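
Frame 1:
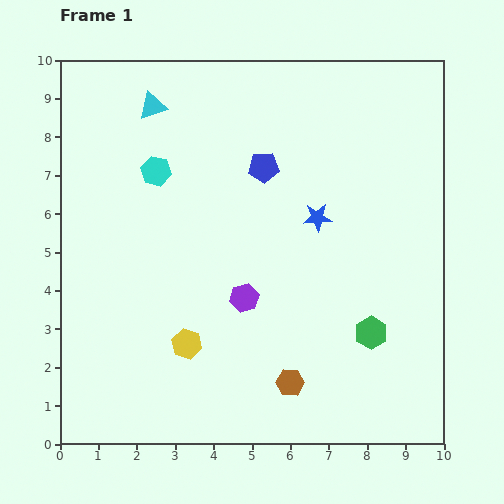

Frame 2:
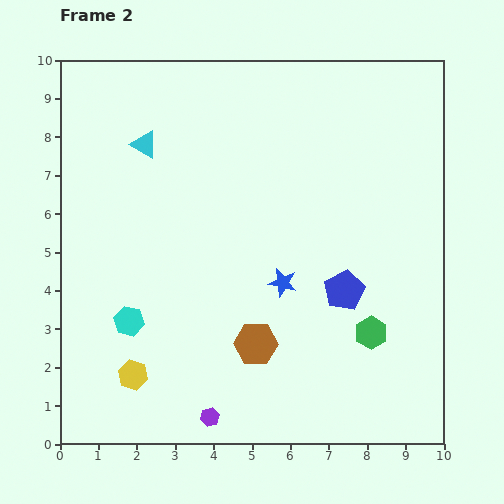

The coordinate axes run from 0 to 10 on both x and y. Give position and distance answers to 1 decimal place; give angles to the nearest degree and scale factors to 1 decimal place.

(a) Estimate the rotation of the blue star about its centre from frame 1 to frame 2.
16° clockwise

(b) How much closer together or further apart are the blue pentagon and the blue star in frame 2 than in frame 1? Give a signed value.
-0.3

Distance in frame 1: 1.9. Distance in frame 2: 1.6.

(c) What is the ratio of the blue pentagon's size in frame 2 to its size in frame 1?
1.3×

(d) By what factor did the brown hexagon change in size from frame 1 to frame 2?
1.6×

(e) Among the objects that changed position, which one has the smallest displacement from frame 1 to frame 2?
the cyan triangle

(moved 1.0)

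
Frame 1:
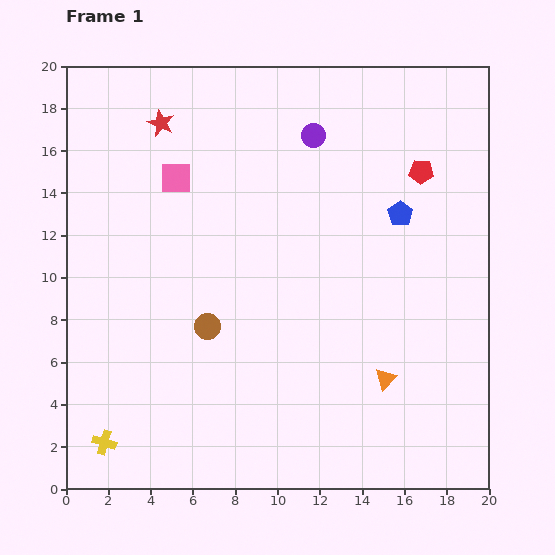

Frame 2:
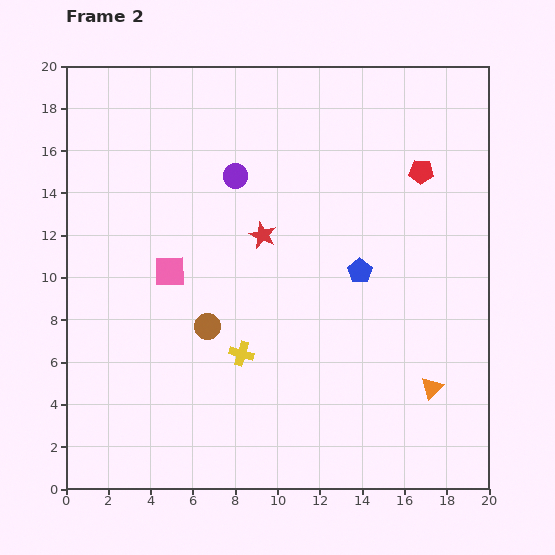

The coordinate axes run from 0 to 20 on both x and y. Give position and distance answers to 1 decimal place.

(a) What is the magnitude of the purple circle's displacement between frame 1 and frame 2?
4.2

The purple circle moved from (11.7, 16.7) to (8.0, 14.8), a distance of √(3.7² + 1.9²) ≈ 4.2.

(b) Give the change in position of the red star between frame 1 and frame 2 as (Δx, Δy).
(4.8, -5.3)

The red star was at (4.5, 17.3) in frame 1 and (9.3, 12.0) in frame 2.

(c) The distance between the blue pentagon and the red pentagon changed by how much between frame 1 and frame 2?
+3.3

Distance in frame 1: 2.2. Distance in frame 2: 5.5.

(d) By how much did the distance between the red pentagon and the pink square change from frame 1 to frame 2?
+1.2

Distance in frame 1: 11.6. Distance in frame 2: 12.8.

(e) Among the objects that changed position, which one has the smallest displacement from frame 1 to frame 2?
the orange triangle

(moved 2.2)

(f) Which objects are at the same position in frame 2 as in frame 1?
the red pentagon, the brown circle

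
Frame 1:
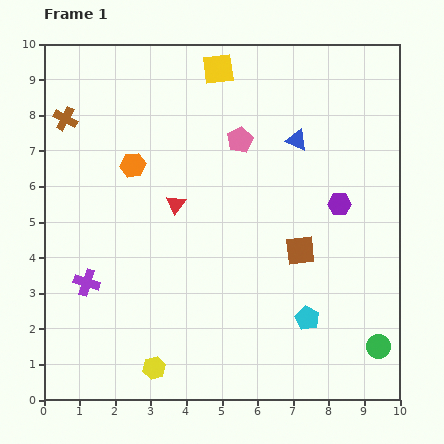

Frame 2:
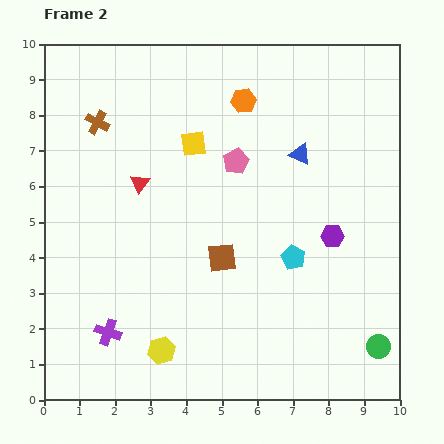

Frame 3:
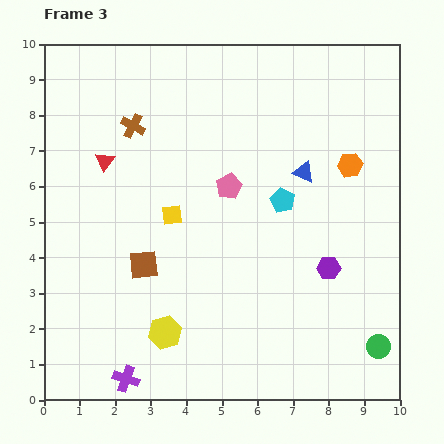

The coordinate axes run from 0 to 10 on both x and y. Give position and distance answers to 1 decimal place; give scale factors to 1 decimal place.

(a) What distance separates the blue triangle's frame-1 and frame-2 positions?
0.4

The blue triangle moved from (7.1, 7.3) to (7.2, 6.9), a distance of √(0.1² + 0.4²) ≈ 0.4.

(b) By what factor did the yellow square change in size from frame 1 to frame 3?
0.7×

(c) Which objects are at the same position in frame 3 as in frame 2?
the green circle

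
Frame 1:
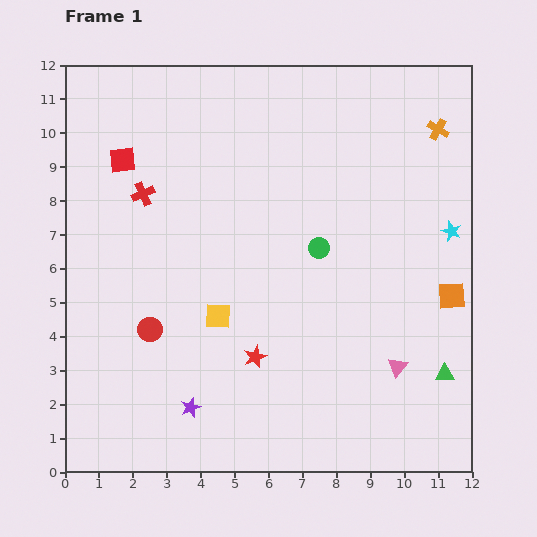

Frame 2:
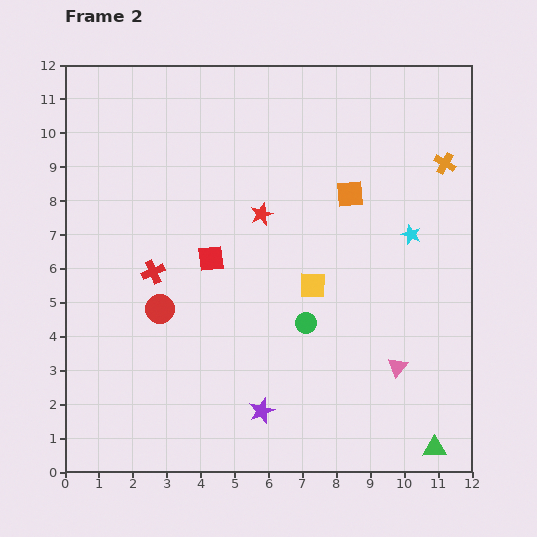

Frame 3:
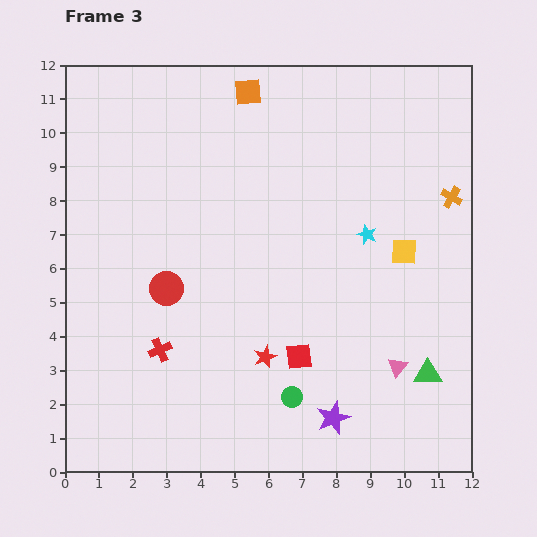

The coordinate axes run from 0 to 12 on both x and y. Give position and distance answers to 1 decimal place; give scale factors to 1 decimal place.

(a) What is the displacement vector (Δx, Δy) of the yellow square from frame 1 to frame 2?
(2.8, 0.9)

The yellow square was at (4.5, 4.6) in frame 1 and (7.3, 5.5) in frame 2.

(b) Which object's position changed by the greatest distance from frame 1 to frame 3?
the orange square

(moved 8.5; next 7.8)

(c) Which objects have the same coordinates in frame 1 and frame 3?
the pink triangle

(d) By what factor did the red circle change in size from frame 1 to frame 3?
1.4×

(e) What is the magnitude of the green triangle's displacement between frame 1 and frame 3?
0.5

The green triangle moved from (11.2, 2.9) to (10.7, 2.9), a distance of √(0.5² + 0.0²) ≈ 0.5.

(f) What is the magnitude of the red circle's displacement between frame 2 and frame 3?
0.6

The red circle moved from (2.8, 4.8) to (3.0, 5.4), a distance of √(0.2² + 0.6²) ≈ 0.6.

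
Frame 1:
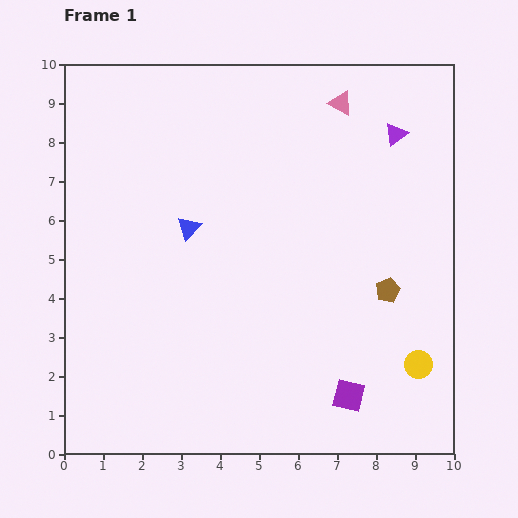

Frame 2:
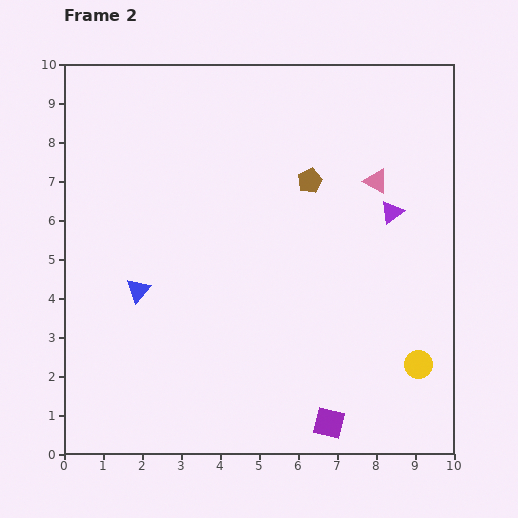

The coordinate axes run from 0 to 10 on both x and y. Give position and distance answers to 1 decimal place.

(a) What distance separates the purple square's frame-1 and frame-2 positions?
0.9

The purple square moved from (7.3, 1.5) to (6.8, 0.8), a distance of √(0.5² + 0.7²) ≈ 0.9.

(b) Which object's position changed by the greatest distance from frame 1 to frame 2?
the brown pentagon

(moved 3.4; next 2.2)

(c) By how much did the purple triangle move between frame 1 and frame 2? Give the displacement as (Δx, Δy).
(-0.1, -2.0)

The purple triangle was at (8.5, 8.2) in frame 1 and (8.4, 6.2) in frame 2.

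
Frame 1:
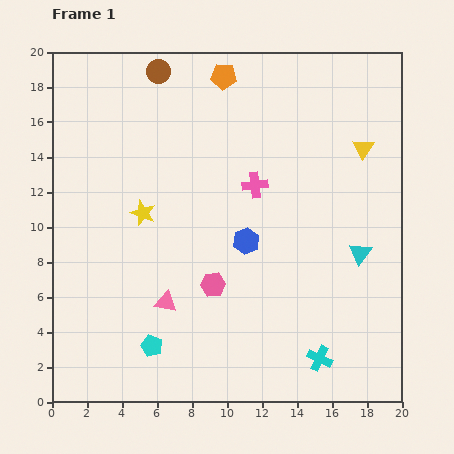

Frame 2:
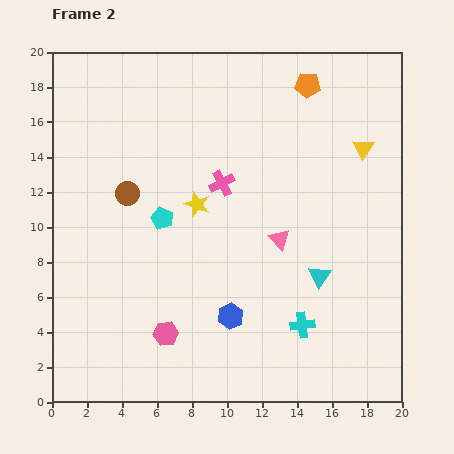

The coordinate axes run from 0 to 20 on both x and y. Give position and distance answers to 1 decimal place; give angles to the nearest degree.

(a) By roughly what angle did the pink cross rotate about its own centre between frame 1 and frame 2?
20° counter-clockwise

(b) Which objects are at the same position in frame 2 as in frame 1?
the yellow triangle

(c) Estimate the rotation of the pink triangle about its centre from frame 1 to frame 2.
33° clockwise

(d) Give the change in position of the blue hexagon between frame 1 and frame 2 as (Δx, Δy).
(-0.9, -4.3)

The blue hexagon was at (11.1, 9.2) in frame 1 and (10.2, 4.9) in frame 2.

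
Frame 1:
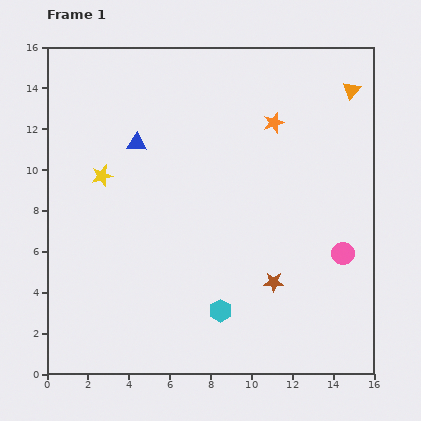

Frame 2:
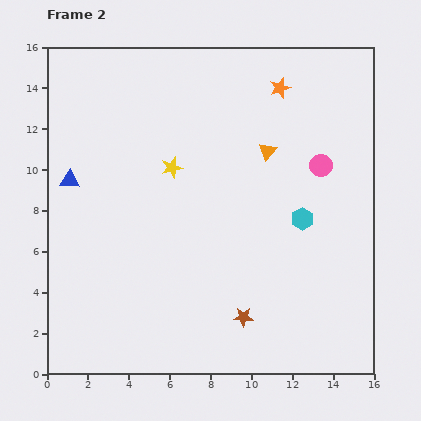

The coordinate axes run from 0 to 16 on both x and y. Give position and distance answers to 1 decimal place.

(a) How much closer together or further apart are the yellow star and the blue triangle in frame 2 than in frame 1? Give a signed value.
+2.7

Distance in frame 1: 2.3. Distance in frame 2: 5.0.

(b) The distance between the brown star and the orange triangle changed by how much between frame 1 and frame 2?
-1.9

Distance in frame 1: 10.1. Distance in frame 2: 8.2.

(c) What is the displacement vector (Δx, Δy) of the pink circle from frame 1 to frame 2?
(-1.1, 4.3)

The pink circle was at (14.5, 5.9) in frame 1 and (13.4, 10.2) in frame 2.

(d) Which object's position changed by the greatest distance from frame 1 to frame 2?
the cyan hexagon

(moved 6.0; next 5.1)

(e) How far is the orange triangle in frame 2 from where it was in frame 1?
5.1

The orange triangle moved from (14.9, 13.9) to (10.8, 10.9), a distance of √(4.1² + 3.0²) ≈ 5.1.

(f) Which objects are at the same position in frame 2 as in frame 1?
none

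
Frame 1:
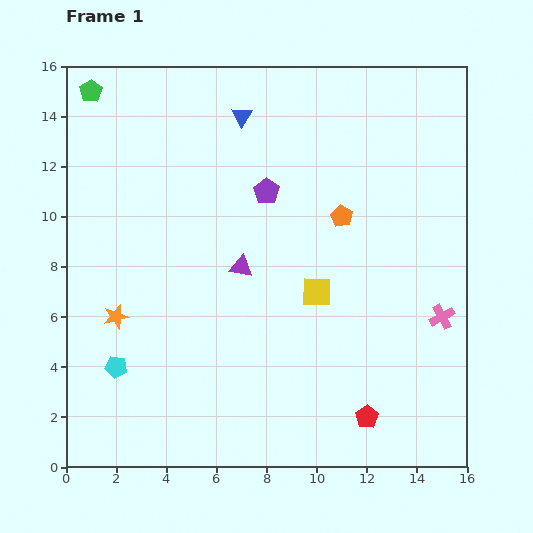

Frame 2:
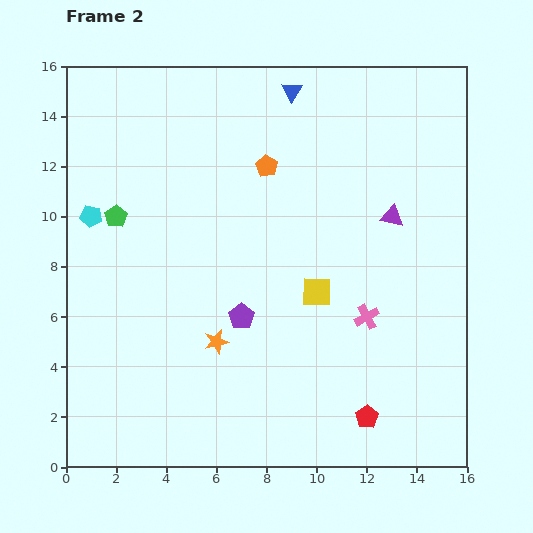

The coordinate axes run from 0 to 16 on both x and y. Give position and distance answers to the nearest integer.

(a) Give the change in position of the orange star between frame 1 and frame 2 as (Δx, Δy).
(4, -1)

The orange star was at (2, 6) in frame 1 and (6, 5) in frame 2.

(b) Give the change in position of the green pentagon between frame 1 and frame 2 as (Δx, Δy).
(1, -5)

The green pentagon was at (1, 15) in frame 1 and (2, 10) in frame 2.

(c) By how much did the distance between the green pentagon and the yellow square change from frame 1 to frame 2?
-3

Distance in frame 1: 12. Distance in frame 2: 9.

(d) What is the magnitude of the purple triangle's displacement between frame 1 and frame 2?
6

The purple triangle moved from (7, 8) to (13, 10), a distance of √(6² + 2²) ≈ 6.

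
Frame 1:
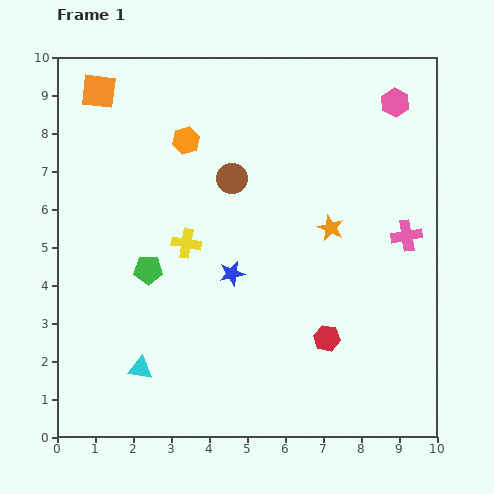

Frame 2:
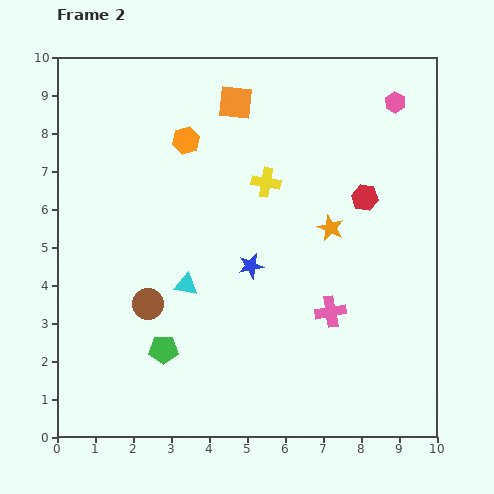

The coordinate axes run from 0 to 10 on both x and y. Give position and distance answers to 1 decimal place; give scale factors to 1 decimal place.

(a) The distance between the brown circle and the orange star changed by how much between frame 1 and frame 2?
+2.3

Distance in frame 1: 2.9. Distance in frame 2: 5.2.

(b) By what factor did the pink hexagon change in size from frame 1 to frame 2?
0.7×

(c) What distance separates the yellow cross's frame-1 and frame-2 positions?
2.6

The yellow cross moved from (3.4, 5.1) to (5.5, 6.7), a distance of √(2.1² + 1.6²) ≈ 2.6.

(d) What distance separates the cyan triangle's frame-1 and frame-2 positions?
2.5

The cyan triangle moved from (2.2, 1.8) to (3.4, 4.0), a distance of √(1.2² + 2.2²) ≈ 2.5.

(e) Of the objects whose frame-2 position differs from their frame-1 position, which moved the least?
the blue star

(moved 0.5)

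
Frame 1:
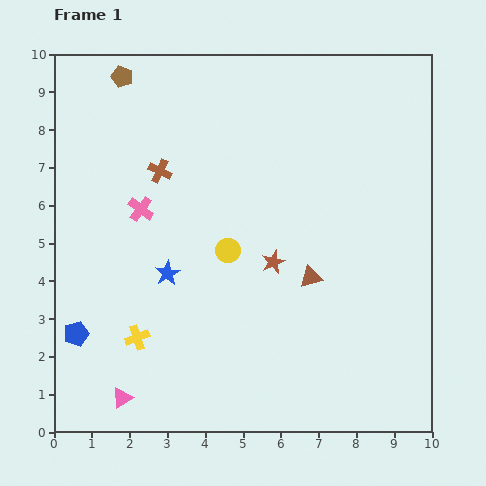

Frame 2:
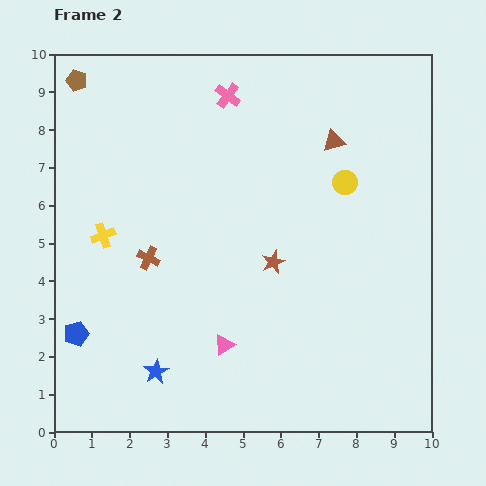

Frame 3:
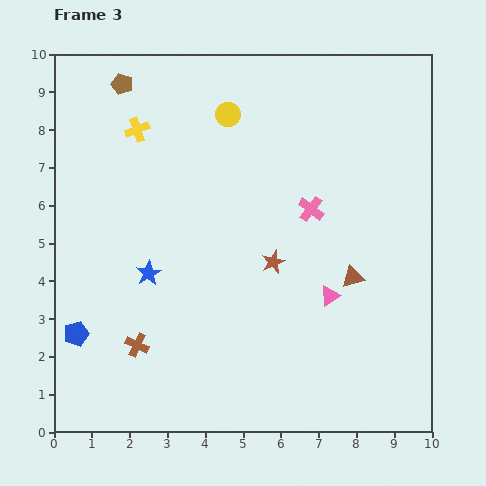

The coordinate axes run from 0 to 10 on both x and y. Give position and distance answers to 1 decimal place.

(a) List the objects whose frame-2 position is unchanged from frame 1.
the blue pentagon, the brown star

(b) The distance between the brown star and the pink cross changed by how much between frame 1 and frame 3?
-2.1

Distance in frame 1: 3.8. Distance in frame 3: 1.7.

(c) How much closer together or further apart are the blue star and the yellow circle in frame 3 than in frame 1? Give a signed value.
+3.0

Distance in frame 1: 1.7. Distance in frame 3: 4.7.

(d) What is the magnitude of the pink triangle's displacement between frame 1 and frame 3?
6.1

The pink triangle moved from (1.8, 0.9) to (7.3, 3.6), a distance of √(5.5² + 2.7²) ≈ 6.1.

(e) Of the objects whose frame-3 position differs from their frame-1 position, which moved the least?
the brown pentagon

(moved 0.2)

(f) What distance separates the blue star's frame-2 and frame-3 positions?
2.6

The blue star moved from (2.7, 1.6) to (2.5, 4.2), a distance of √(0.2² + 2.6²) ≈ 2.6.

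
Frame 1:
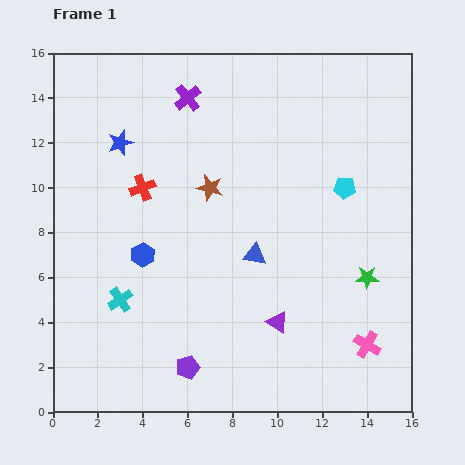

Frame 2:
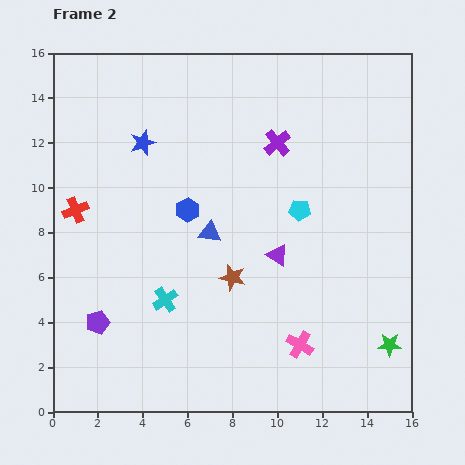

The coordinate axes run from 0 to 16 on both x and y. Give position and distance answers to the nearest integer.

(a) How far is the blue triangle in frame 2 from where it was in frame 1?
2

The blue triangle moved from (9, 7) to (7, 8), a distance of √(2² + 1²) ≈ 2.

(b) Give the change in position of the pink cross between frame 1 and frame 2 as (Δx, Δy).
(-3, 0)

The pink cross was at (14, 3) in frame 1 and (11, 3) in frame 2.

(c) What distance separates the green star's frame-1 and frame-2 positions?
3

The green star moved from (14, 6) to (15, 3), a distance of √(1² + 3²) ≈ 3.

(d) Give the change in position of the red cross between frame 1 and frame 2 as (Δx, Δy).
(-3, -1)

The red cross was at (4, 10) in frame 1 and (1, 9) in frame 2.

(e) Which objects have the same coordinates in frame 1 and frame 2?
none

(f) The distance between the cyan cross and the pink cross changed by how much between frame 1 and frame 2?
-5

Distance in frame 1: 11. Distance in frame 2: 6.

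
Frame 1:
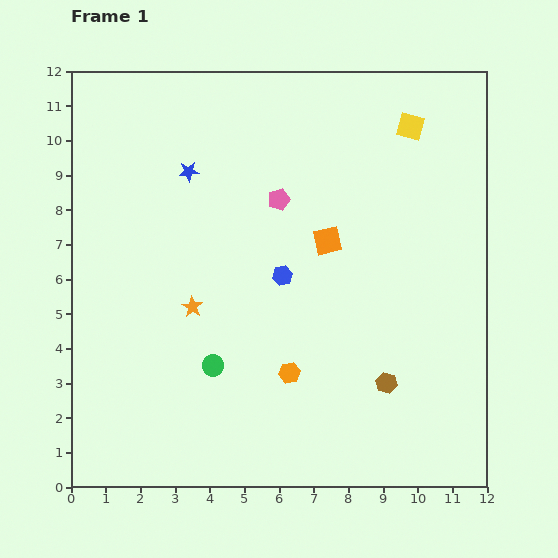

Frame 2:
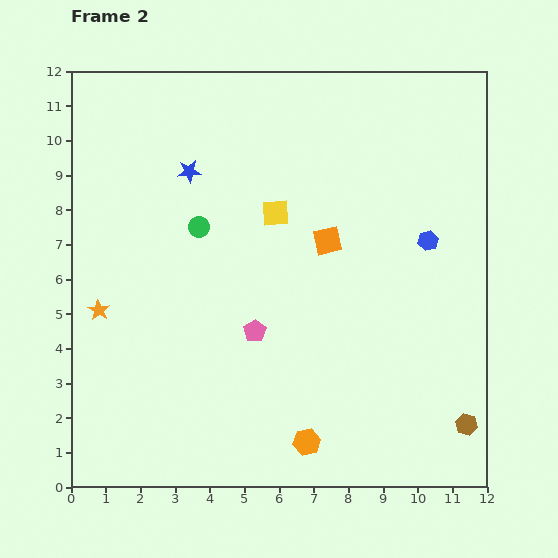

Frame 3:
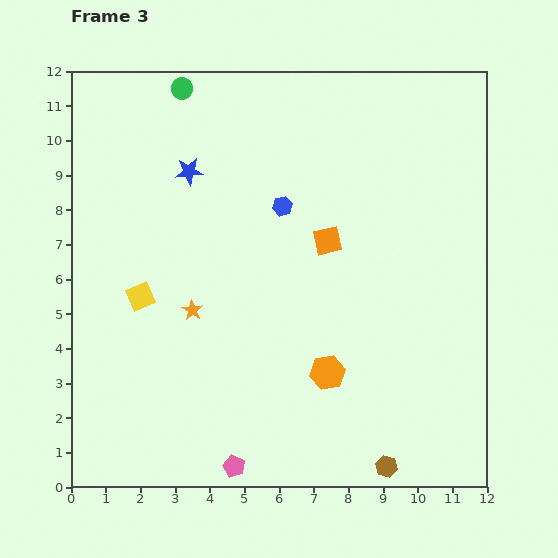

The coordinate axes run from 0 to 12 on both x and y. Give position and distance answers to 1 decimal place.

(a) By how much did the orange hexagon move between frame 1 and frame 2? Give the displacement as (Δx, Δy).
(0.5, -2.0)

The orange hexagon was at (6.3, 3.3) in frame 1 and (6.8, 1.3) in frame 2.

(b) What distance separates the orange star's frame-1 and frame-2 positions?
2.7

The orange star moved from (3.5, 5.2) to (0.8, 5.1), a distance of √(2.7² + 0.1²) ≈ 2.7.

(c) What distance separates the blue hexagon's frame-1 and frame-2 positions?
4.3

The blue hexagon moved from (6.1, 6.1) to (10.3, 7.1), a distance of √(4.2² + 1.0²) ≈ 4.3.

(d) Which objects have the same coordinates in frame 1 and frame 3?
the blue star, the orange square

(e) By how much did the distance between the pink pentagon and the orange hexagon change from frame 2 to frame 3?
+0.3

Distance in frame 2: 3.5. Distance in frame 3: 3.8.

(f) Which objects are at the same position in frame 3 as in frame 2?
the blue star, the orange square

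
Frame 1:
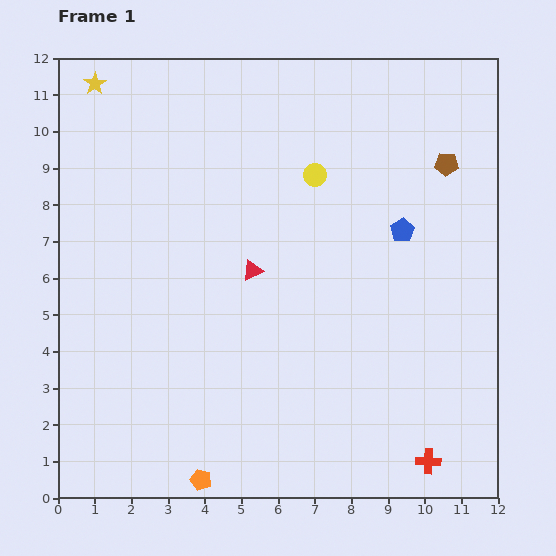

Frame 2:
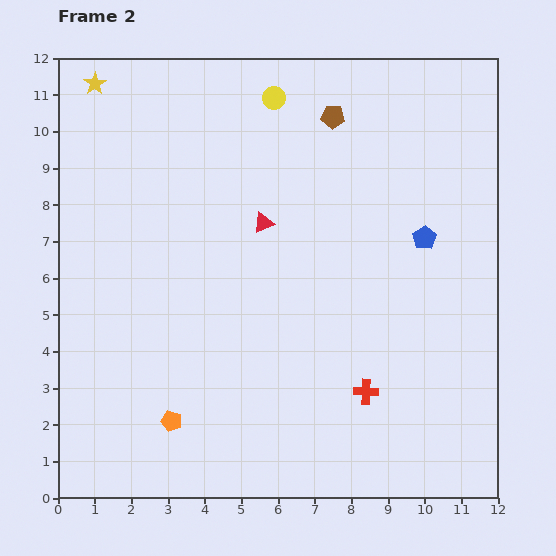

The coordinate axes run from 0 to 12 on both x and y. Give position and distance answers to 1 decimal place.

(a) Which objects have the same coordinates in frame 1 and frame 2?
the yellow star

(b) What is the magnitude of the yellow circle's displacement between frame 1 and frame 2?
2.4

The yellow circle moved from (7.0, 8.8) to (5.9, 10.9), a distance of √(1.1² + 2.1²) ≈ 2.4.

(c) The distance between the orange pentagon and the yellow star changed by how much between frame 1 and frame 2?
-1.8

Distance in frame 1: 11.2. Distance in frame 2: 9.4.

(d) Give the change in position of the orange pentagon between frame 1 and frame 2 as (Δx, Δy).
(-0.8, 1.6)

The orange pentagon was at (3.9, 0.5) in frame 1 and (3.1, 2.1) in frame 2.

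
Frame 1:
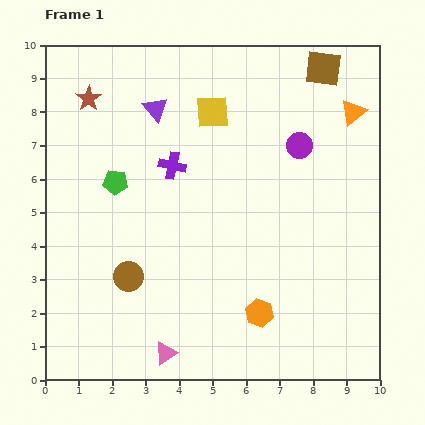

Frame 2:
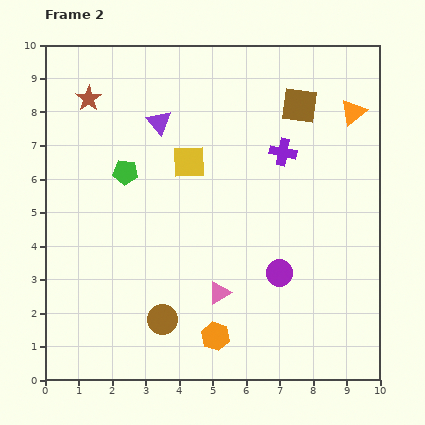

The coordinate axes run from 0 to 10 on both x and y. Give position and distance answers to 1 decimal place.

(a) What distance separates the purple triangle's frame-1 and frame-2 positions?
0.4

The purple triangle moved from (3.3, 8.1) to (3.4, 7.7), a distance of √(0.1² + 0.4²) ≈ 0.4.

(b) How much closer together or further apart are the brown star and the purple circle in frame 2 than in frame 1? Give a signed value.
+1.2

Distance in frame 1: 6.5. Distance in frame 2: 7.7.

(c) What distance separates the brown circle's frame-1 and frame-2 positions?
1.6

The brown circle moved from (2.5, 3.1) to (3.5, 1.8), a distance of √(1.0² + 1.3²) ≈ 1.6.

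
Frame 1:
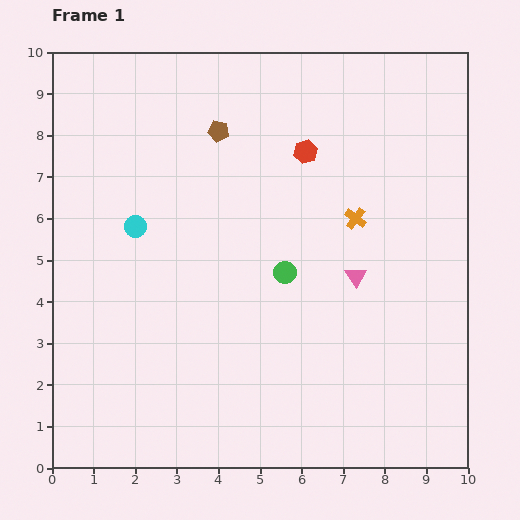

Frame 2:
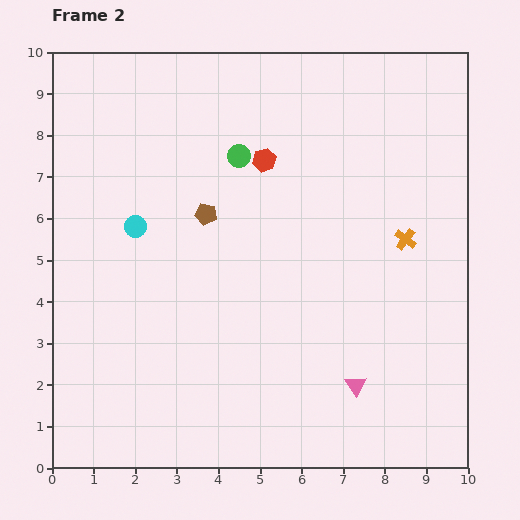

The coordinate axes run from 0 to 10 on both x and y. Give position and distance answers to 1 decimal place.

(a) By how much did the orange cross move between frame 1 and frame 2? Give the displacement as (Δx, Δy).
(1.2, -0.5)

The orange cross was at (7.3, 6.0) in frame 1 and (8.5, 5.5) in frame 2.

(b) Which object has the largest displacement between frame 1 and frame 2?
the green circle

(moved 3.0; next 2.6)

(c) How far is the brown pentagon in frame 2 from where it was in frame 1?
2.0

The brown pentagon moved from (4.0, 8.1) to (3.7, 6.1), a distance of √(0.3² + 2.0²) ≈ 2.0.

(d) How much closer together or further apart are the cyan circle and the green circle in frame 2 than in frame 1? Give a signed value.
-0.8

Distance in frame 1: 3.8. Distance in frame 2: 3.0.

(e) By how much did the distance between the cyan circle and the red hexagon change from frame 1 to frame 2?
-1.0

Distance in frame 1: 4.5. Distance in frame 2: 3.5.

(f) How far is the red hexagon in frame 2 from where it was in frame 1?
1.0

The red hexagon moved from (6.1, 7.6) to (5.1, 7.4), a distance of √(1.0² + 0.2²) ≈ 1.0.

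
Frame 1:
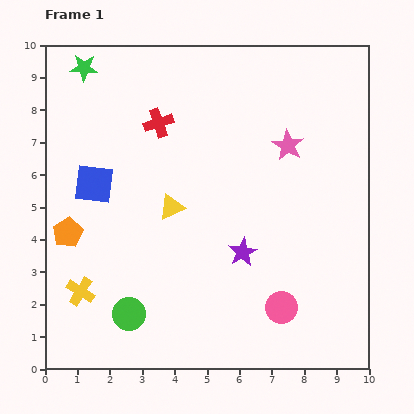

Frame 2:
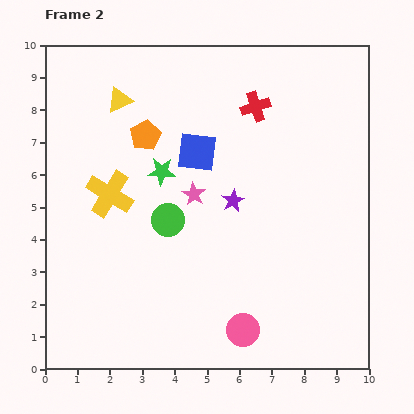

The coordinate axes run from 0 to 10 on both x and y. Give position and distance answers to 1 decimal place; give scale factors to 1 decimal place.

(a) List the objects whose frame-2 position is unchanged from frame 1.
none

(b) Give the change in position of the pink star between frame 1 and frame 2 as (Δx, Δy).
(-2.9, -1.5)

The pink star was at (7.5, 6.9) in frame 1 and (4.6, 5.4) in frame 2.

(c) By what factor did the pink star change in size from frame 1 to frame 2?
0.7×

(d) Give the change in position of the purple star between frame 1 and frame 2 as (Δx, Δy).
(-0.3, 1.6)

The purple star was at (6.1, 3.6) in frame 1 and (5.8, 5.2) in frame 2.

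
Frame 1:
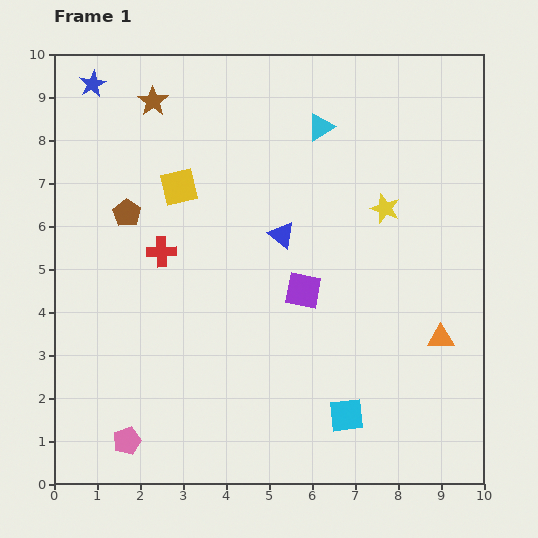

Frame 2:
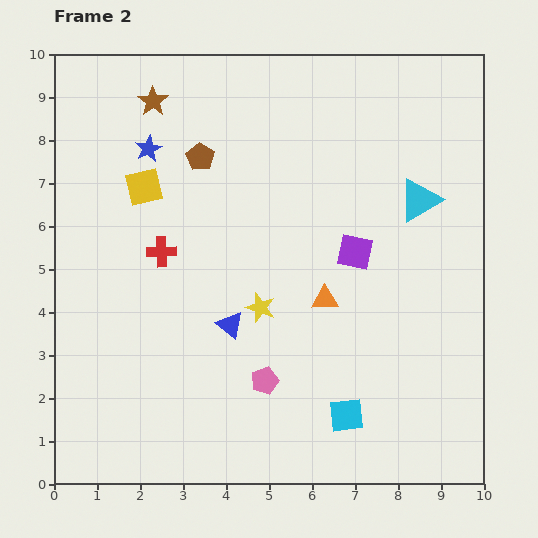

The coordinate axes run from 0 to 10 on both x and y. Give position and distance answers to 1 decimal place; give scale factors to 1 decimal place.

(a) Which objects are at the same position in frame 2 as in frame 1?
the red cross, the brown star, the cyan square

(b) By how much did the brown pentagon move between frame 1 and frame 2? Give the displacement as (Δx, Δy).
(1.7, 1.3)

The brown pentagon was at (1.7, 6.3) in frame 1 and (3.4, 7.6) in frame 2.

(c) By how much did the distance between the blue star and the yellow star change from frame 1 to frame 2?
-2.9

Distance in frame 1: 7.4. Distance in frame 2: 4.5.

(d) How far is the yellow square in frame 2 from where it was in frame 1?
0.8

The yellow square moved from (2.9, 6.9) to (2.1, 6.9), a distance of √(0.8² + 0.0²) ≈ 0.8.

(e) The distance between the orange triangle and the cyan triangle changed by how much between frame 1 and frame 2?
-2.4

Distance in frame 1: 5.6. Distance in frame 2: 3.2.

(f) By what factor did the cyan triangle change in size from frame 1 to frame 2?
1.6×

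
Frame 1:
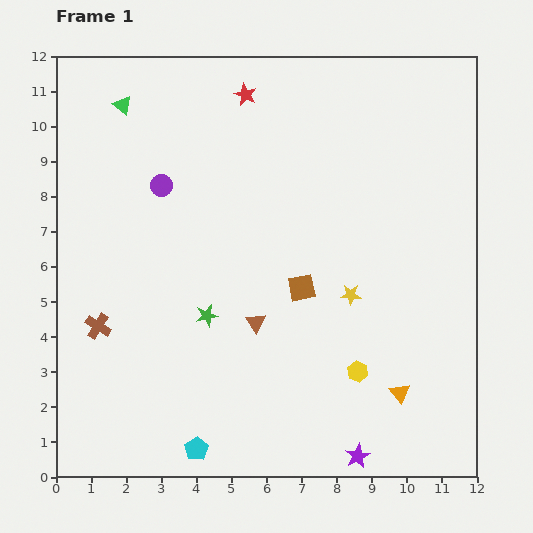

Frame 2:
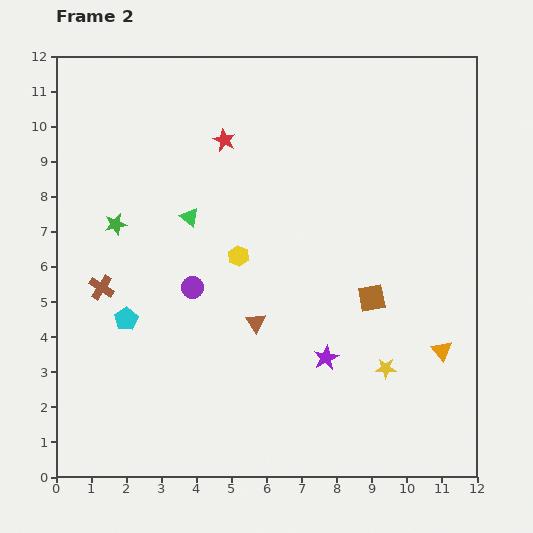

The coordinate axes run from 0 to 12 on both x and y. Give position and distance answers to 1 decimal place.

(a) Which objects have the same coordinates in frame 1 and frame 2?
the brown triangle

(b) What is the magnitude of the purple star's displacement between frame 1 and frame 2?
2.9

The purple star moved from (8.6, 0.6) to (7.7, 3.4), a distance of √(0.9² + 2.8²) ≈ 2.9.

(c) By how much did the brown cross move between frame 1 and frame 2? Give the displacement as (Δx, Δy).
(0.1, 1.1)

The brown cross was at (1.2, 4.3) in frame 1 and (1.3, 5.4) in frame 2.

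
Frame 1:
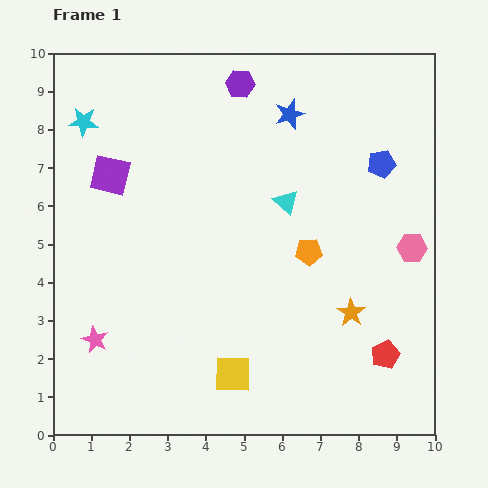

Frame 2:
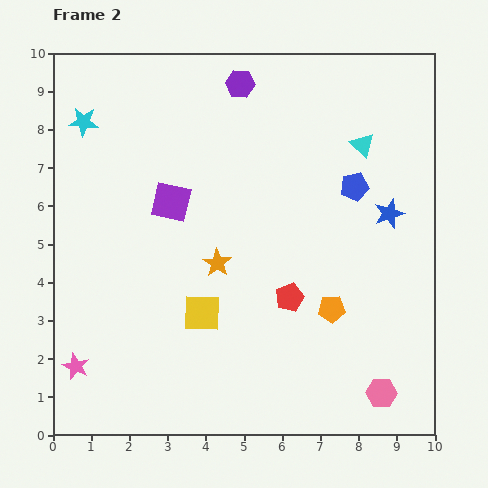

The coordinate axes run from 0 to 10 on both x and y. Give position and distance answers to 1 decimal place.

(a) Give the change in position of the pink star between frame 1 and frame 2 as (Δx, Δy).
(-0.5, -0.7)

The pink star was at (1.1, 2.5) in frame 1 and (0.6, 1.8) in frame 2.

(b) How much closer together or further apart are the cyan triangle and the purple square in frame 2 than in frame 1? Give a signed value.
+0.5

Distance in frame 1: 4.7. Distance in frame 2: 5.2.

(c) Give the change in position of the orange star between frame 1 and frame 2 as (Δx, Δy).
(-3.5, 1.3)

The orange star was at (7.8, 3.2) in frame 1 and (4.3, 4.5) in frame 2.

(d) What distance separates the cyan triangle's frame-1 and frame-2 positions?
2.5

The cyan triangle moved from (6.1, 6.1) to (8.1, 7.6), a distance of √(2.0² + 1.5²) ≈ 2.5.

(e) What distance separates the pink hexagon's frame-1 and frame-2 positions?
3.9

The pink hexagon moved from (9.4, 4.9) to (8.6, 1.1), a distance of √(0.8² + 3.8²) ≈ 3.9.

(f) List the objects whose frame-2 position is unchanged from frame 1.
the cyan star, the purple hexagon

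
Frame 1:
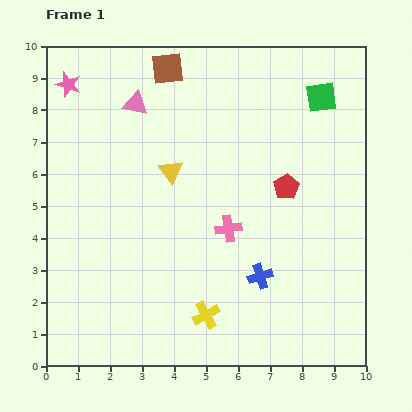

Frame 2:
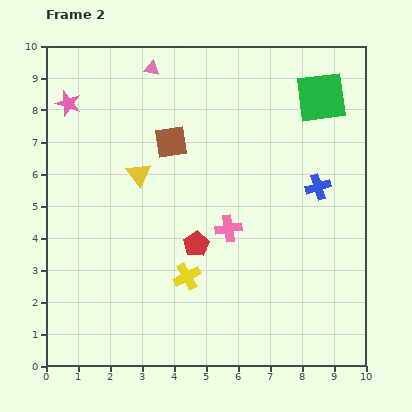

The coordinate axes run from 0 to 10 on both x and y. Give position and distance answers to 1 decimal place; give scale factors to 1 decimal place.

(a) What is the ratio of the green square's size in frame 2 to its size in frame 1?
1.7×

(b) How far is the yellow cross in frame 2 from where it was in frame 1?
1.3

The yellow cross moved from (5.0, 1.6) to (4.4, 2.8), a distance of √(0.6² + 1.2²) ≈ 1.3.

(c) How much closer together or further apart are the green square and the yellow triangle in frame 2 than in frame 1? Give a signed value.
+1.0

Distance in frame 1: 5.2. Distance in frame 2: 6.2.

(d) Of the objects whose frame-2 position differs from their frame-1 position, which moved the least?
the pink star

(moved 0.6)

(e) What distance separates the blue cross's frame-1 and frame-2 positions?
3.3

The blue cross moved from (6.7, 2.8) to (8.5, 5.6), a distance of √(1.8² + 2.8²) ≈ 3.3.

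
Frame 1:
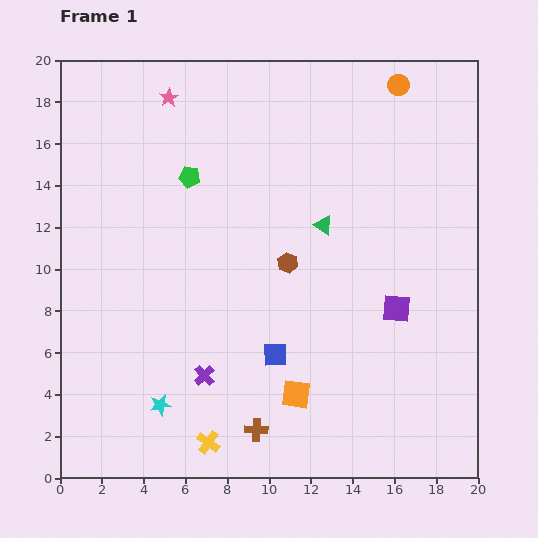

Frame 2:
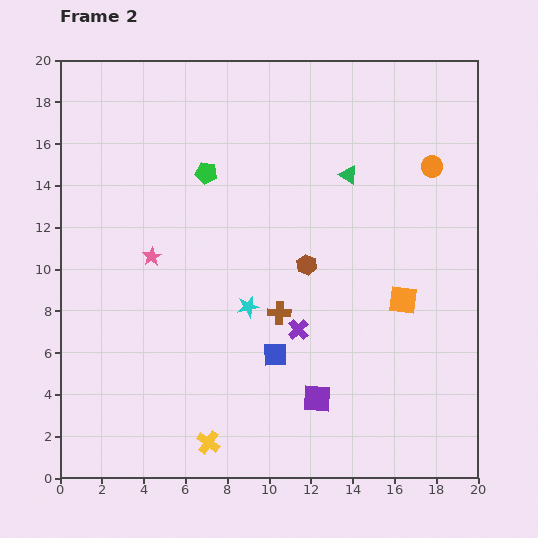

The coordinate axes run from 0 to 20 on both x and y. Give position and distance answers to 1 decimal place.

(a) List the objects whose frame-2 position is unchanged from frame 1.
the blue square, the yellow cross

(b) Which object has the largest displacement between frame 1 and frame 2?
the pink star

(moved 7.6; next 6.8)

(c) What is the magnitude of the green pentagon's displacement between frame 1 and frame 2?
0.8

The green pentagon moved from (6.2, 14.4) to (7.0, 14.6), a distance of √(0.8² + 0.2²) ≈ 0.8.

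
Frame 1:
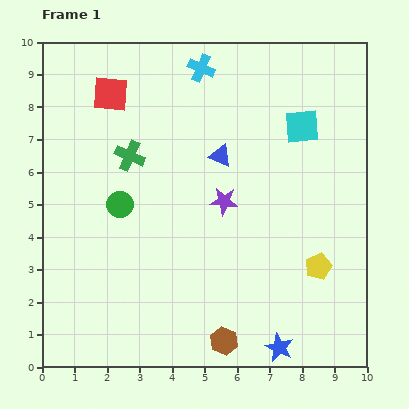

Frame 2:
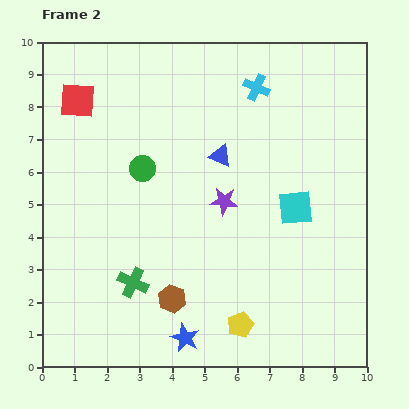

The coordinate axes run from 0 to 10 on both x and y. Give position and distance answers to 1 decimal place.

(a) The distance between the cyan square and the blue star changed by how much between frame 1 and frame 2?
-1.6

Distance in frame 1: 6.8. Distance in frame 2: 5.2.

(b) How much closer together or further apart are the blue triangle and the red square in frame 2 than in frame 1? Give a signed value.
+0.8

Distance in frame 1: 3.9. Distance in frame 2: 4.7.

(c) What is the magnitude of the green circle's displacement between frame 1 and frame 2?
1.3

The green circle moved from (2.4, 5.0) to (3.1, 6.1), a distance of √(0.7² + 1.1²) ≈ 1.3.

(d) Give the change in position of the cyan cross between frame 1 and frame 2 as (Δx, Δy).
(1.7, -0.6)

The cyan cross was at (4.9, 9.2) in frame 1 and (6.6, 8.6) in frame 2.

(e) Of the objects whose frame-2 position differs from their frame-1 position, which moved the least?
the red square

(moved 1.0)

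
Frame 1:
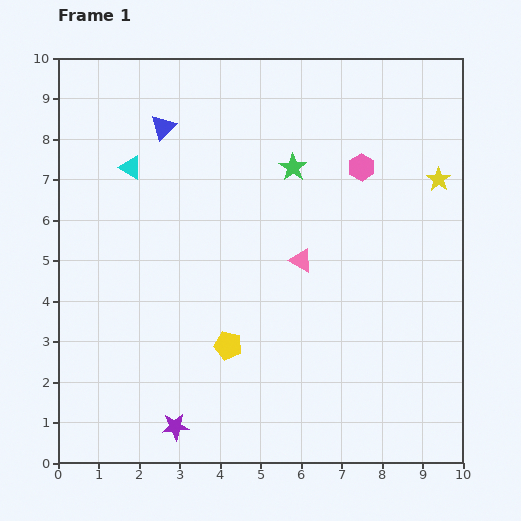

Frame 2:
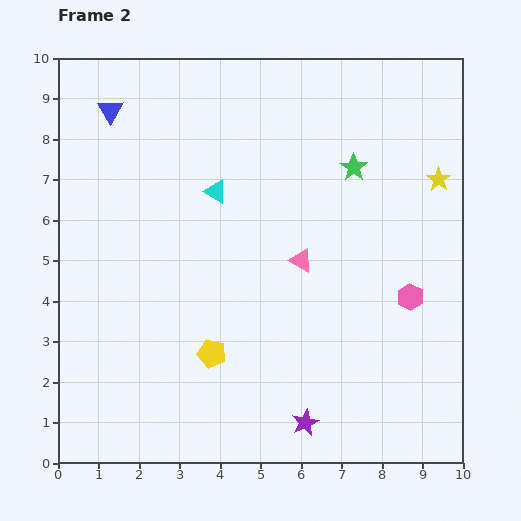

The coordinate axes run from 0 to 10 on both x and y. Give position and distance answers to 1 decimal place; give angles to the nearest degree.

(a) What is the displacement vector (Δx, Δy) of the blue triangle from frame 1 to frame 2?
(-1.3, 0.4)

The blue triangle was at (2.6, 8.3) in frame 1 and (1.3, 8.7) in frame 2.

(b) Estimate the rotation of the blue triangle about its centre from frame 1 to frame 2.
17° counter-clockwise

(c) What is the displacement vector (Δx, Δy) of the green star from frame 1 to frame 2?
(1.5, 0.0)

The green star was at (5.8, 7.3) in frame 1 and (7.3, 7.3) in frame 2.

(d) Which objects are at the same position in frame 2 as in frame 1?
the yellow star, the pink triangle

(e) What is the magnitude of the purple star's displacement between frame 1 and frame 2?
3.2

The purple star moved from (2.9, 0.9) to (6.1, 1.0), a distance of √(3.2² + 0.1²) ≈ 3.2.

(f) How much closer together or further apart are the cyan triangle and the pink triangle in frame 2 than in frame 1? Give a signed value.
-2.1

Distance in frame 1: 4.8. Distance in frame 2: 2.7.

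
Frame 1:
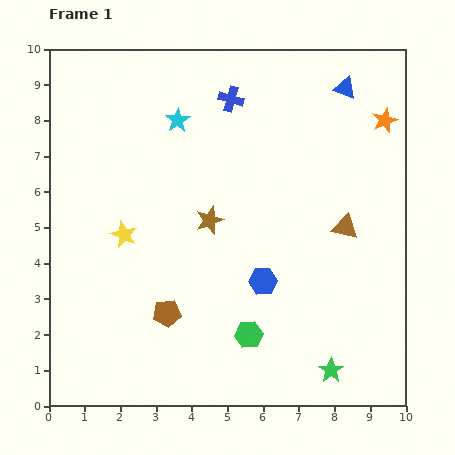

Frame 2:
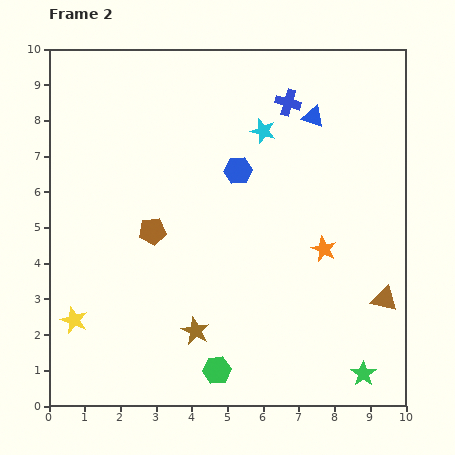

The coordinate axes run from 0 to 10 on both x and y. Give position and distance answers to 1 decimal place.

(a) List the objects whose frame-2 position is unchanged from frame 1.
none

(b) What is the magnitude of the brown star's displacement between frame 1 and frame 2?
3.1

The brown star moved from (4.5, 5.2) to (4.1, 2.1), a distance of √(0.4² + 3.1²) ≈ 3.1.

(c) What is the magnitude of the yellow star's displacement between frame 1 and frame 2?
2.8

The yellow star moved from (2.1, 4.8) to (0.7, 2.4), a distance of √(1.4² + 2.4²) ≈ 2.8.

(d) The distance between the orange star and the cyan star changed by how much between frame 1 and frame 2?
-2.1

Distance in frame 1: 5.8. Distance in frame 2: 3.7.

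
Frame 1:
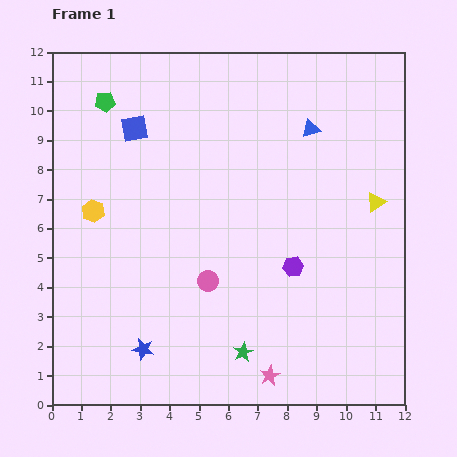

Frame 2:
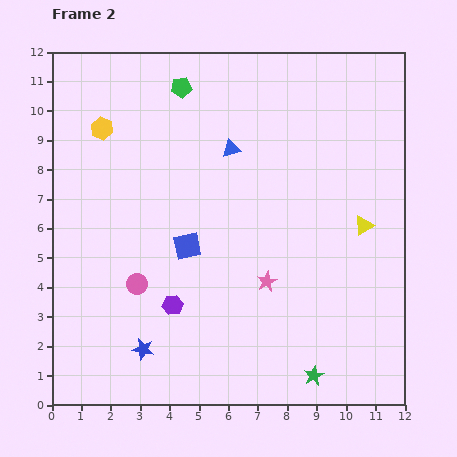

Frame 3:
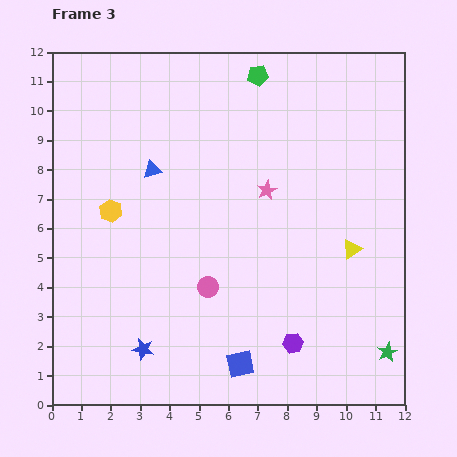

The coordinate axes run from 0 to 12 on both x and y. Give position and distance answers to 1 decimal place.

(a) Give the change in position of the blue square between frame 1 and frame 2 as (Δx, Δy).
(1.8, -4.0)

The blue square was at (2.8, 9.4) in frame 1 and (4.6, 5.4) in frame 2.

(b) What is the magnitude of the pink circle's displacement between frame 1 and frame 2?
2.4

The pink circle moved from (5.3, 4.2) to (2.9, 4.1), a distance of √(2.4² + 0.1²) ≈ 2.4.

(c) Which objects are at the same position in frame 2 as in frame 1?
the blue star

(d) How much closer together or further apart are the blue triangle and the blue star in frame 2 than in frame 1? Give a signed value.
-2.0

Distance in frame 1: 9.4. Distance in frame 2: 7.4.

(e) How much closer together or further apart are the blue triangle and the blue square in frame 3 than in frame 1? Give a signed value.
+1.2

Distance in frame 1: 6.0. Distance in frame 3: 7.2.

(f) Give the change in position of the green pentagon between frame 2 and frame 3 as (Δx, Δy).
(2.6, 0.4)

The green pentagon was at (4.4, 10.8) in frame 2 and (7.0, 11.2) in frame 3.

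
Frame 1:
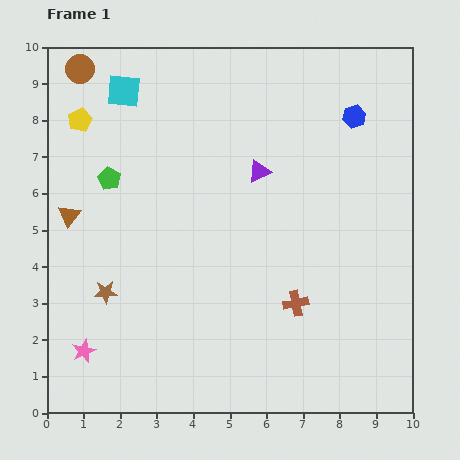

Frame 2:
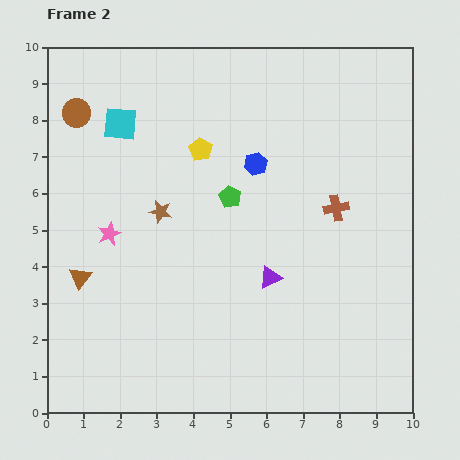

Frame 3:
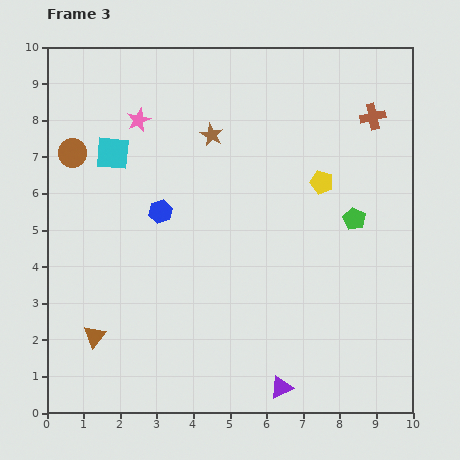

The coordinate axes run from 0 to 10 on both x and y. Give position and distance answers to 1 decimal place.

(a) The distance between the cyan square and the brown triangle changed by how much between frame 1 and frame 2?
+0.6

Distance in frame 1: 3.7. Distance in frame 2: 4.3.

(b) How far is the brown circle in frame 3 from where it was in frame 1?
2.3

The brown circle moved from (0.9, 9.4) to (0.7, 7.1), a distance of √(0.2² + 2.3²) ≈ 2.3.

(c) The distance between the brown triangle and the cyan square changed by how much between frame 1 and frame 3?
+1.3

Distance in frame 1: 3.7. Distance in frame 3: 5.0.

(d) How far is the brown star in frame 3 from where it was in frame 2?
2.5

The brown star moved from (3.1, 5.5) to (4.5, 7.6), a distance of √(1.4² + 2.1²) ≈ 2.5.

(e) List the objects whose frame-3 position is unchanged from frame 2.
none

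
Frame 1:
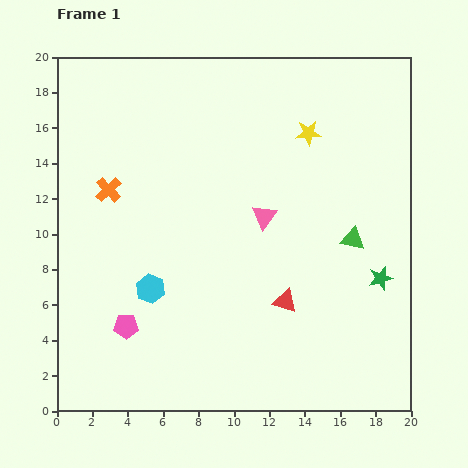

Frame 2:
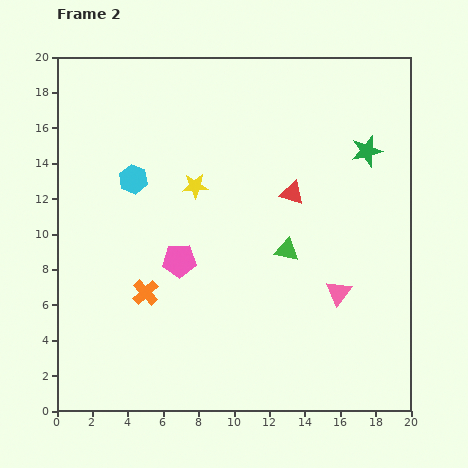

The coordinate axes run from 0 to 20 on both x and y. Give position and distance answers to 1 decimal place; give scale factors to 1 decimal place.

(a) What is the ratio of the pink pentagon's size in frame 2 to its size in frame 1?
1.4×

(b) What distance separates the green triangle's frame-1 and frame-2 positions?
3.7

The green triangle moved from (16.7, 9.7) to (13.0, 9.1), a distance of √(3.7² + 0.6²) ≈ 3.7.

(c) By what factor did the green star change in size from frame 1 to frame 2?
1.3×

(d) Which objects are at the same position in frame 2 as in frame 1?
none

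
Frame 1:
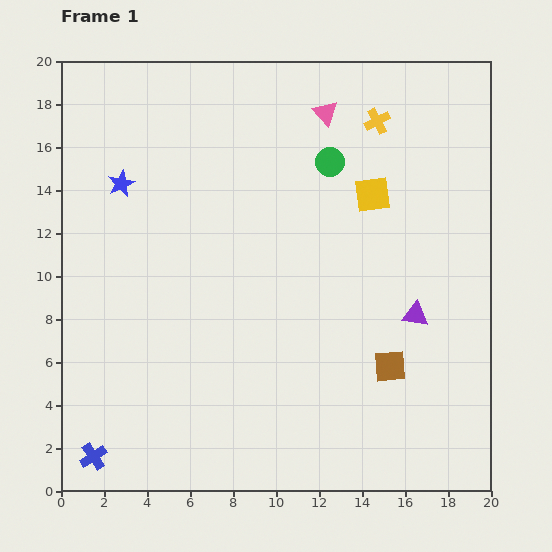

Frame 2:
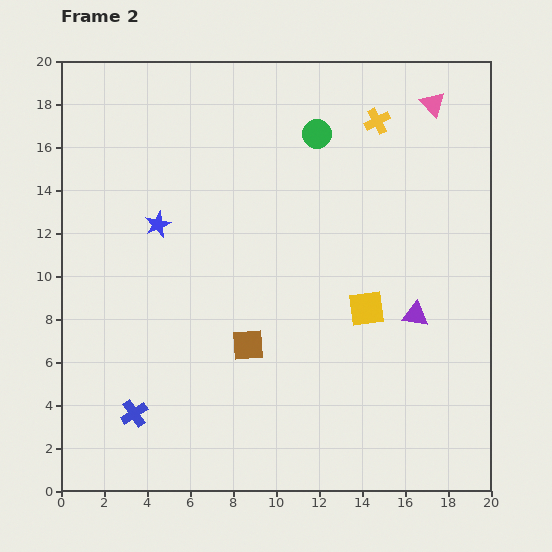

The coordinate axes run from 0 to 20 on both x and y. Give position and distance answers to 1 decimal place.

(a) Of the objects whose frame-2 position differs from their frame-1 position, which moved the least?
the green circle

(moved 1.4)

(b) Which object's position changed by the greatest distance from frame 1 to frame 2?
the brown square

(moved 6.7; next 5.3)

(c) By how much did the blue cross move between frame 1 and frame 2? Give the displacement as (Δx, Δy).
(1.9, 2.0)

The blue cross was at (1.5, 1.6) in frame 1 and (3.4, 3.6) in frame 2.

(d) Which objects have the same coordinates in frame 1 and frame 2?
the yellow cross, the purple triangle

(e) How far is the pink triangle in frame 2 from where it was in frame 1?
5.0

The pink triangle moved from (12.3, 17.6) to (17.3, 18.0), a distance of √(5.0² + 0.4²) ≈ 5.0.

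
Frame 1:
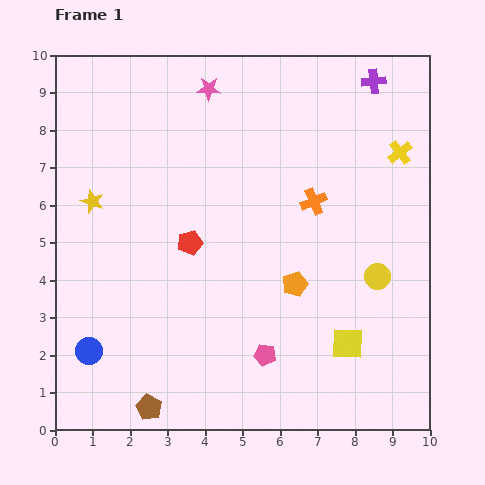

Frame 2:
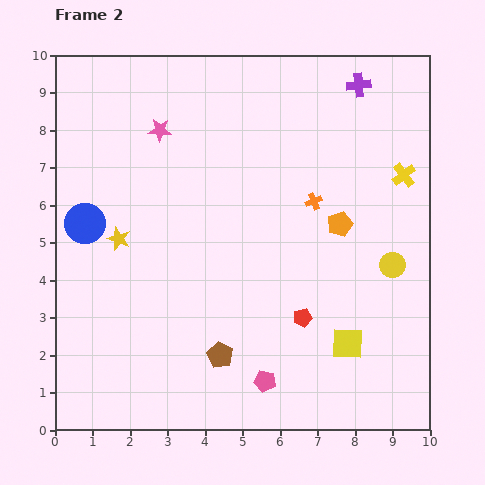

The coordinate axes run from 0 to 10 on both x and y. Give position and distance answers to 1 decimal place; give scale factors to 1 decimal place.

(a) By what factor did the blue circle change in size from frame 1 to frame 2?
1.5×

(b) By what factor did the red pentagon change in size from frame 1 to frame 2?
0.8×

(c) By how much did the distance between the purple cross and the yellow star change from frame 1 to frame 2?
-0.6

Distance in frame 1: 8.2. Distance in frame 2: 7.6.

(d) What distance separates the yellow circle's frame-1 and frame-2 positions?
0.5

The yellow circle moved from (8.6, 4.1) to (9.0, 4.4), a distance of √(0.4² + 0.3²) ≈ 0.5.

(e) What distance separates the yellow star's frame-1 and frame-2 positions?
1.2

The yellow star moved from (1.0, 6.1) to (1.7, 5.1), a distance of √(0.7² + 1.0²) ≈ 1.2.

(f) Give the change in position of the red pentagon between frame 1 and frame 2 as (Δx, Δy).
(3.0, -2.0)

The red pentagon was at (3.6, 5.0) in frame 1 and (6.6, 3.0) in frame 2.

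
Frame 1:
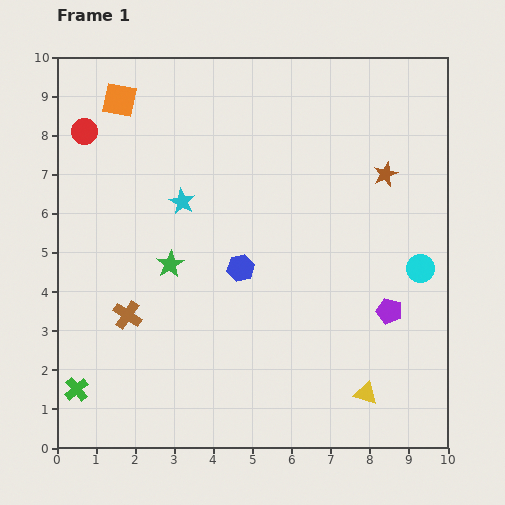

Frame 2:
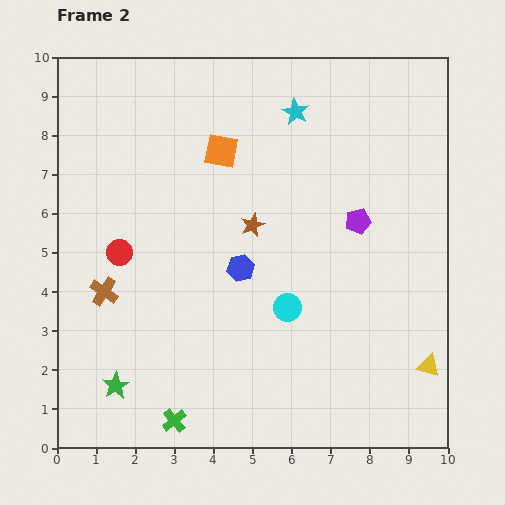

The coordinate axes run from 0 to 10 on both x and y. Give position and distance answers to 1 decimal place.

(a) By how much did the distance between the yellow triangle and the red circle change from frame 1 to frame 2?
-1.4

Distance in frame 1: 9.8. Distance in frame 2: 8.4.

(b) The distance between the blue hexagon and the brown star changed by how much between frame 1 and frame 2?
-3.3

Distance in frame 1: 4.4. Distance in frame 2: 1.1.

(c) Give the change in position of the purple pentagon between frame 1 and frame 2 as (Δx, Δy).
(-0.8, 2.3)

The purple pentagon was at (8.5, 3.5) in frame 1 and (7.7, 5.8) in frame 2.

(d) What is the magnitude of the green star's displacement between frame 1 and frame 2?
3.4

The green star moved from (2.9, 4.7) to (1.5, 1.6), a distance of √(1.4² + 3.1²) ≈ 3.4.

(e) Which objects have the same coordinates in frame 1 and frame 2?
the blue hexagon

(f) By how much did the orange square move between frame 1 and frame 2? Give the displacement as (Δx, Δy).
(2.6, -1.3)

The orange square was at (1.6, 8.9) in frame 1 and (4.2, 7.6) in frame 2.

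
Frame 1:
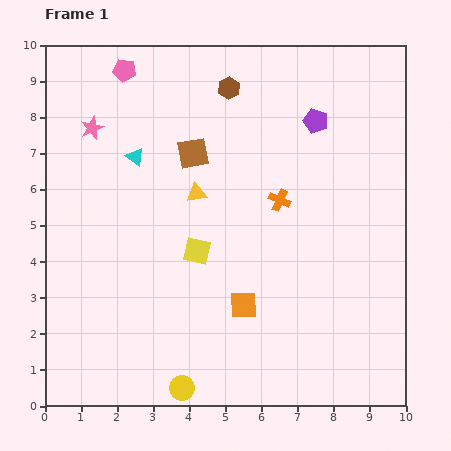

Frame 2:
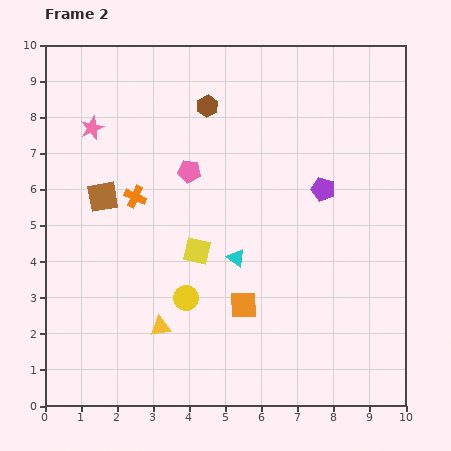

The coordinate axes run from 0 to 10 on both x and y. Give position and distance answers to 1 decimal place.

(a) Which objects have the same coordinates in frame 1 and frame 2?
the yellow square, the pink star, the orange square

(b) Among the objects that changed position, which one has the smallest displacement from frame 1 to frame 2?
the brown hexagon

(moved 0.8)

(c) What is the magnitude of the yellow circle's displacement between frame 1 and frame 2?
2.5

The yellow circle moved from (3.8, 0.5) to (3.9, 3.0), a distance of √(0.1² + 2.5²) ≈ 2.5.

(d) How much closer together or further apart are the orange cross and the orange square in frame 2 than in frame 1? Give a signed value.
+1.1

Distance in frame 1: 3.1. Distance in frame 2: 4.2.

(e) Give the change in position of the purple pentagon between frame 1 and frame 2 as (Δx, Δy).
(0.2, -1.9)

The purple pentagon was at (7.5, 7.9) in frame 1 and (7.7, 6.0) in frame 2.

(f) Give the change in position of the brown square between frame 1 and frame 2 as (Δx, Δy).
(-2.5, -1.2)

The brown square was at (4.1, 7.0) in frame 1 and (1.6, 5.8) in frame 2.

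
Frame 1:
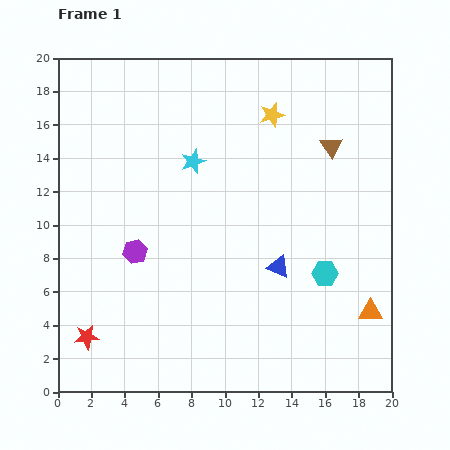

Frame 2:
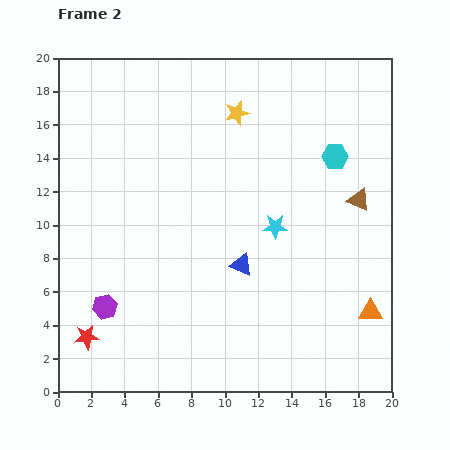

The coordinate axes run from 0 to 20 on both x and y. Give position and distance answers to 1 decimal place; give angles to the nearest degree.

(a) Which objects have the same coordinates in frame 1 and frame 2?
the orange triangle, the red star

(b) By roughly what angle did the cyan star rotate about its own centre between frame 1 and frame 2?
21° clockwise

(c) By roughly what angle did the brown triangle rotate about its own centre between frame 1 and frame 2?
31° counter-clockwise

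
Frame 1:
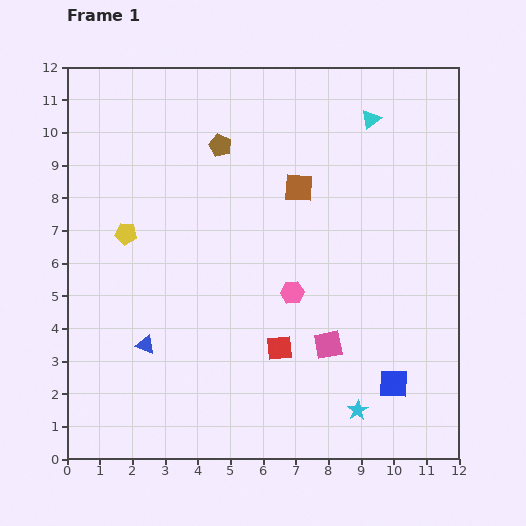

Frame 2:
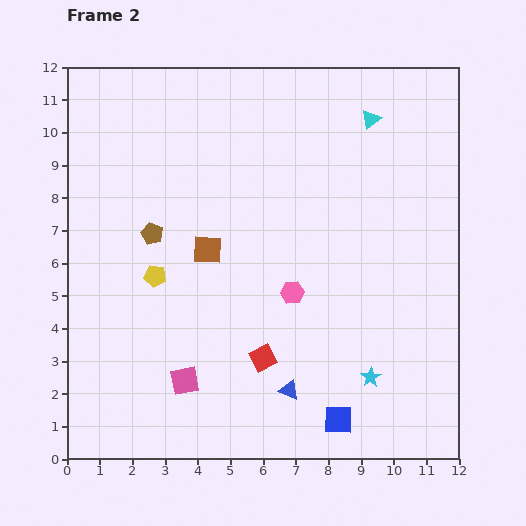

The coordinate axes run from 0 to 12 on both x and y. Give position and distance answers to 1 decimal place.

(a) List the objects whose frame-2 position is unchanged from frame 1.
the cyan triangle, the pink hexagon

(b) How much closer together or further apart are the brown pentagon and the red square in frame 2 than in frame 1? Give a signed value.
-1.4

Distance in frame 1: 6.5. Distance in frame 2: 5.1.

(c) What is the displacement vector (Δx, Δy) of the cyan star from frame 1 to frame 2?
(0.4, 1.0)

The cyan star was at (8.9, 1.5) in frame 1 and (9.3, 2.5) in frame 2.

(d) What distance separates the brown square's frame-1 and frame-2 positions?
3.4

The brown square moved from (7.1, 8.3) to (4.3, 6.4), a distance of √(2.8² + 1.9²) ≈ 3.4.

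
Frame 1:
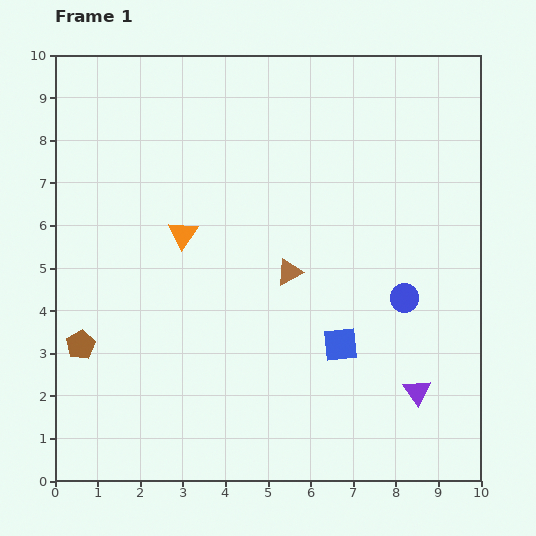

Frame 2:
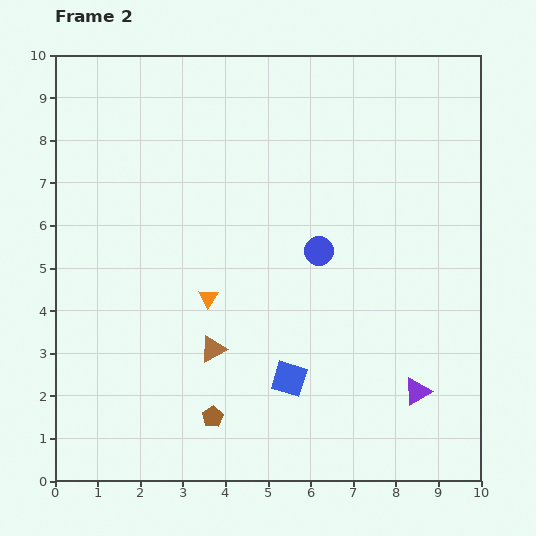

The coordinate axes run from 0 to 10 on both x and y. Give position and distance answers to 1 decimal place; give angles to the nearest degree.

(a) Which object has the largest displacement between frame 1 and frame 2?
the brown pentagon

(moved 3.5; next 2.5)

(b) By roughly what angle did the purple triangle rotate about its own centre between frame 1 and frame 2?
34° clockwise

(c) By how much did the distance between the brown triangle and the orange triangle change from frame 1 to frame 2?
-1.5

Distance in frame 1: 2.7. Distance in frame 2: 1.2.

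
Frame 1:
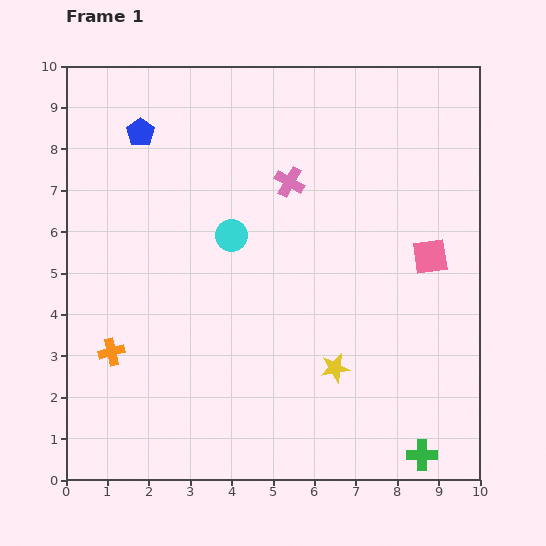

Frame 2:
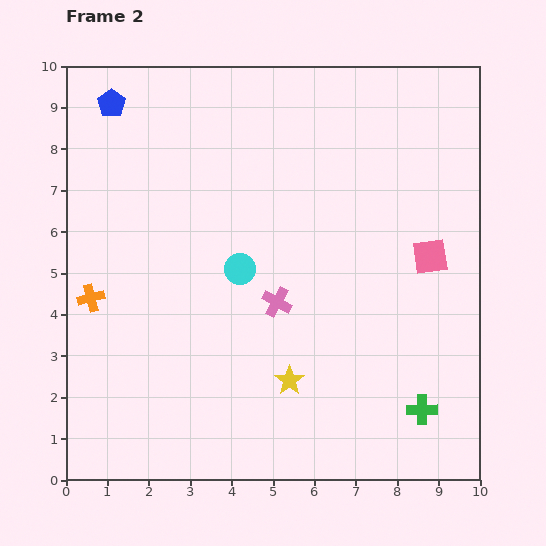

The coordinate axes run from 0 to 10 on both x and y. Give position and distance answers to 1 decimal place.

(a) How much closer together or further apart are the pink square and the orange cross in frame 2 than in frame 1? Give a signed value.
+0.3

Distance in frame 1: 8.0. Distance in frame 2: 8.3.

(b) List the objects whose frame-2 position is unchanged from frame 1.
the pink square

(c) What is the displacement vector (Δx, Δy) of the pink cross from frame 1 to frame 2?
(-0.3, -2.9)

The pink cross was at (5.4, 7.2) in frame 1 and (5.1, 4.3) in frame 2.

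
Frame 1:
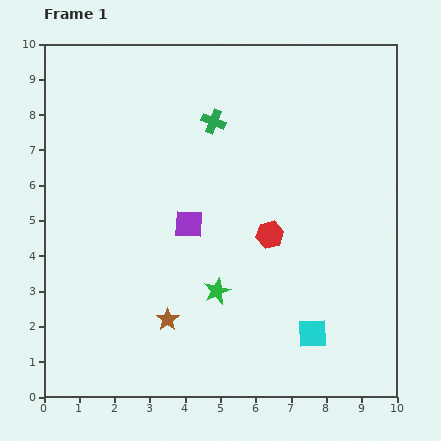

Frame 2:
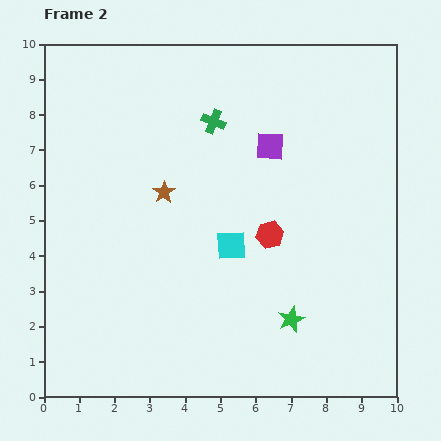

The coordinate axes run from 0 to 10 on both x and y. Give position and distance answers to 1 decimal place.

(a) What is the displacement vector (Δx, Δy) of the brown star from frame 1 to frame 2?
(-0.1, 3.6)

The brown star was at (3.5, 2.2) in frame 1 and (3.4, 5.8) in frame 2.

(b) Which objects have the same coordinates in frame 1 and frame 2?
the green cross, the red hexagon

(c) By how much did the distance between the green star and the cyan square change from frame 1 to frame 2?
-0.3

Distance in frame 1: 3.0. Distance in frame 2: 2.7.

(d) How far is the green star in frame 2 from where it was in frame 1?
2.2

The green star moved from (4.9, 3.0) to (7.0, 2.2), a distance of √(2.1² + 0.8²) ≈ 2.2.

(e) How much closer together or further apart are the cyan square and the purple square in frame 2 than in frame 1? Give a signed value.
-1.7

Distance in frame 1: 4.7. Distance in frame 2: 3.0.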